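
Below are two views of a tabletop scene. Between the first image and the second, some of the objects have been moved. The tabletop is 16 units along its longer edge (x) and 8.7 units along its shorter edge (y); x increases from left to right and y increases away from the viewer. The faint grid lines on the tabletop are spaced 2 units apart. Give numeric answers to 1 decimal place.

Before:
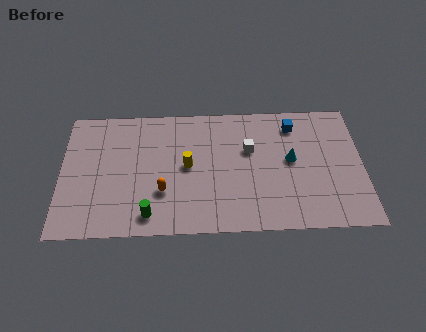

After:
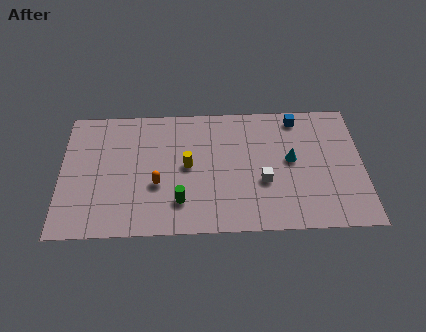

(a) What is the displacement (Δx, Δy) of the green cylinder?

(1.6, 0.8)

The green cylinder was at about (4.7, 1.3) and moved to about (6.3, 2.1).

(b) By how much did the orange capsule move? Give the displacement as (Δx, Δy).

(-0.3, 0.5)

The orange capsule was at about (5.4, 2.8) and moved to about (5.1, 3.3).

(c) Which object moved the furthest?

the white cube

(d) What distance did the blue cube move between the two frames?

0.5

From (12.4, 7.1) to (12.6, 7.6), the blue cube covered √(0.2² + 0.5²) ≈ 0.5 units.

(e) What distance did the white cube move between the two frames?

2.3

The white cube moved from about (10.0, 5.5) to (10.7, 3.3), a distance of √(0.7² + 2.2²) ≈ 2.3.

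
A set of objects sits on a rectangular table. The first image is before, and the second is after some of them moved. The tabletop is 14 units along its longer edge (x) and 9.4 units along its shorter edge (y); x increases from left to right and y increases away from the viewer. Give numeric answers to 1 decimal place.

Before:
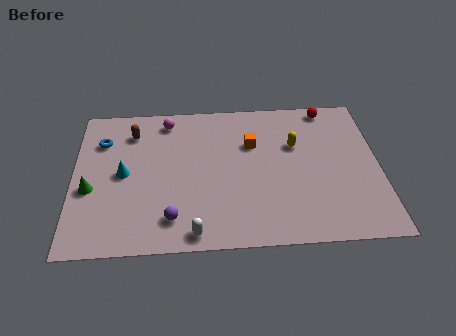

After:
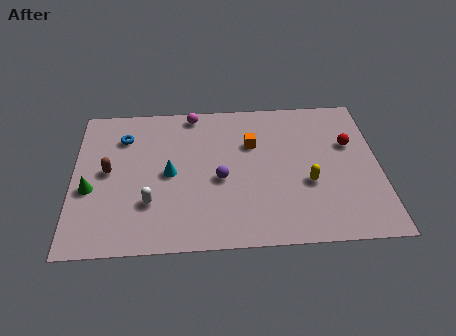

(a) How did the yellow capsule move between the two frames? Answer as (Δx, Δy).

(0.5, -2.5)

From the two frames, the yellow capsule sits at roughly (10.2, 6.1) before and (10.7, 3.6) after.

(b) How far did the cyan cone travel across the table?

2.1

From (2.3, 4.7) to (4.4, 4.6), the cyan cone covered √(2.1² + 0.1²) ≈ 2.1 units.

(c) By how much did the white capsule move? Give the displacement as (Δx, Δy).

(-2.0, 1.9)

The white capsule was at about (5.5, 0.9) and moved to about (3.5, 2.8).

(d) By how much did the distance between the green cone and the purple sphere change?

+1.7

They were about 4.2 units apart before and 5.9 after — 1.7 units further apart.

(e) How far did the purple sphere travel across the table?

3.2

The purple sphere was near (4.5, 1.8) before and (6.7, 4.1) after, so it travelled √(2.2² + 2.3²) ≈ 3.2 units.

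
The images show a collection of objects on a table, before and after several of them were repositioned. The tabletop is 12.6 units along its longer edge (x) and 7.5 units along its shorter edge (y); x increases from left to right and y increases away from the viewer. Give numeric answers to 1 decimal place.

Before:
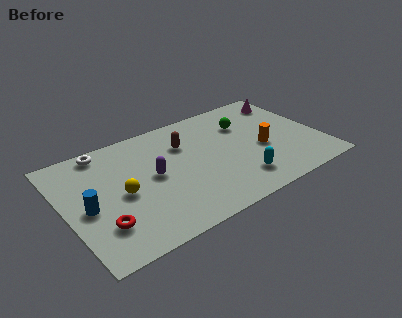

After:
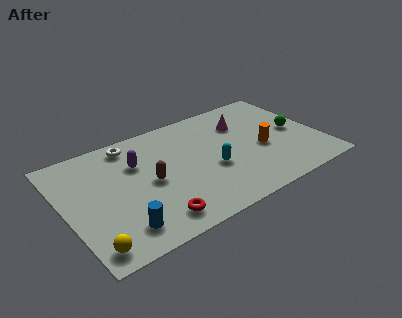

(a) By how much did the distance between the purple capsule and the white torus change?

-2.0

They were about 3.4 units apart before and 1.4 after — 2.0 units closer together.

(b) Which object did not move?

the orange cylinder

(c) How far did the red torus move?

2.5

The red torus was near (1.5, 2.0) before and (3.9, 1.2) after, so it travelled √(2.4² + 0.8²) ≈ 2.5 units.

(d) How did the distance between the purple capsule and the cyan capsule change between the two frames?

-0.5

They were about 4.5 units apart before and 4.0 after — 0.5 units closer together.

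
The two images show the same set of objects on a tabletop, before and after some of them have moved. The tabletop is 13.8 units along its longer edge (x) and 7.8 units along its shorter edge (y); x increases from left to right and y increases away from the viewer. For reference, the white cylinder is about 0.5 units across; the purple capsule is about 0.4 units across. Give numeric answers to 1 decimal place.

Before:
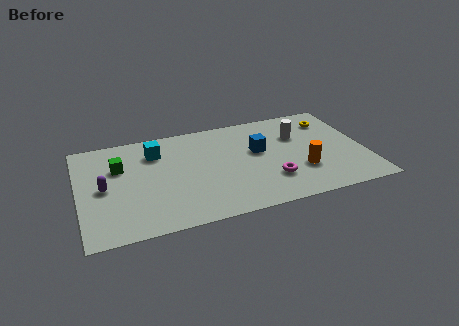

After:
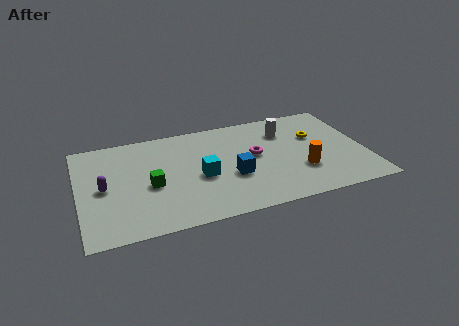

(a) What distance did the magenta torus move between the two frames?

2.2

The magenta torus was near (9.1, 2.2) before and (8.5, 4.3) after, so it travelled √(0.6² + 2.1²) ≈ 2.2 units.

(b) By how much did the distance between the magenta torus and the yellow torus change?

-2.0

The distance was about 5.1 in the first image and 3.1 in the second, so they moved 2.0 units closer together.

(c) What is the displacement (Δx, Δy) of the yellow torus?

(-0.9, -1.1)

The yellow torus started near (12.4, 6.1) and ended near (11.5, 5.0).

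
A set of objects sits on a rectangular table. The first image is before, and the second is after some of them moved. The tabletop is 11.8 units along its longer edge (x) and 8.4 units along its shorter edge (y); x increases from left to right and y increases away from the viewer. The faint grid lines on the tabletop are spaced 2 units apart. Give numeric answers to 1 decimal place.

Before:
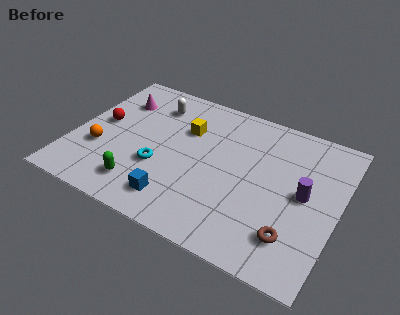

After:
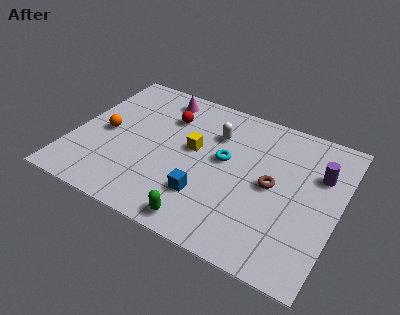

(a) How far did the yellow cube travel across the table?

1.1

The yellow cube was near (4.8, 5.7) before and (5.3, 4.7) after, so it travelled √(0.5² + 1.0²) ≈ 1.1 units.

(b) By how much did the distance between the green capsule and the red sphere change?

+2.0

Before: roughly 3.7 units apart; after: 5.7. That's 2.0 units further apart.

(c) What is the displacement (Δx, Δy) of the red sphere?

(2.8, 1.6)

From the two frames, the red sphere sits at roughly (1.1, 4.5) before and (3.9, 6.1) after.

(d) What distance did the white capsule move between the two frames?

3.0

From (3.2, 6.6) to (6.1, 6.0), the white capsule covered √(2.9² + 0.6²) ≈ 3.0 units.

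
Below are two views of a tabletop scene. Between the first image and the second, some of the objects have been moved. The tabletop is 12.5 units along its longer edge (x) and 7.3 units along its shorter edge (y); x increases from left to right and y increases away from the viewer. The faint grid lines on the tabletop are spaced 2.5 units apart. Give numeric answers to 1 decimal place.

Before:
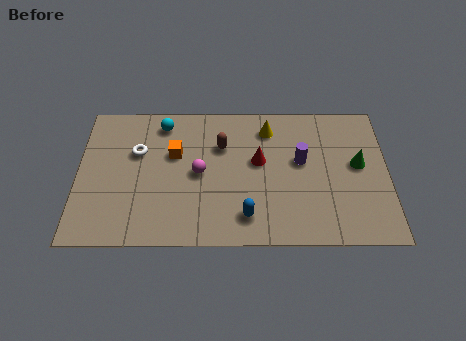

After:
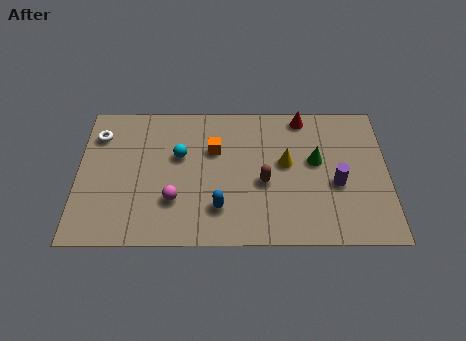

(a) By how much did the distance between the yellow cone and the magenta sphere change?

+1.3

They were about 3.6 units apart before and 4.9 after — 1.3 units further apart.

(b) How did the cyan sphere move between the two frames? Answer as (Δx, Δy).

(0.7, -1.7)

The cyan sphere was at about (3.4, 6.2) and moved to about (4.1, 4.5).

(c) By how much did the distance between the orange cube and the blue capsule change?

-1.3

They were about 4.3 units apart before and 3.0 after — 1.3 units closer together.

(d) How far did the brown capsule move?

2.5

The brown capsule moved from about (5.8, 5.0) to (7.5, 3.1), a distance of √(1.7² + 1.9²) ≈ 2.5.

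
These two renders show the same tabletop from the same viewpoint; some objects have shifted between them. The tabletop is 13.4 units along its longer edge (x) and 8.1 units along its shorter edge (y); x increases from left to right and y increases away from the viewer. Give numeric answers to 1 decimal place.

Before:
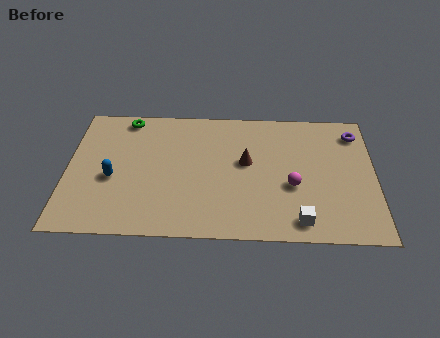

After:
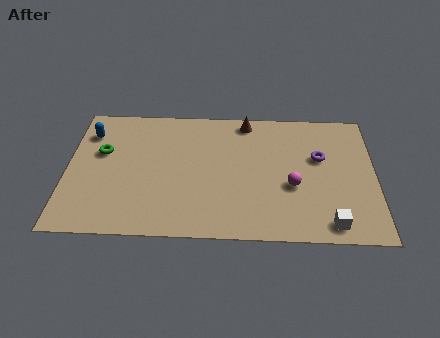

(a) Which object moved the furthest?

the blue capsule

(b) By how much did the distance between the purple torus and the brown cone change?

-1.3

Before: roughly 5.2 units apart; after: 3.9. That's 1.3 units closer together.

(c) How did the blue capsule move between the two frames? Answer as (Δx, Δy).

(-1.1, 2.8)

The blue capsule was at about (2.0, 3.4) and moved to about (0.9, 6.2).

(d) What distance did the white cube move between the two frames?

1.3

From (10.1, 1.1) to (11.4, 1.0), the white cube covered √(1.3² + 0.1²) ≈ 1.3 units.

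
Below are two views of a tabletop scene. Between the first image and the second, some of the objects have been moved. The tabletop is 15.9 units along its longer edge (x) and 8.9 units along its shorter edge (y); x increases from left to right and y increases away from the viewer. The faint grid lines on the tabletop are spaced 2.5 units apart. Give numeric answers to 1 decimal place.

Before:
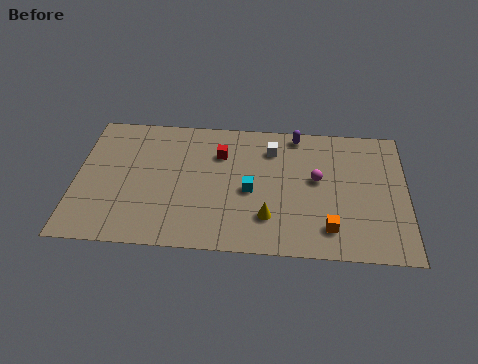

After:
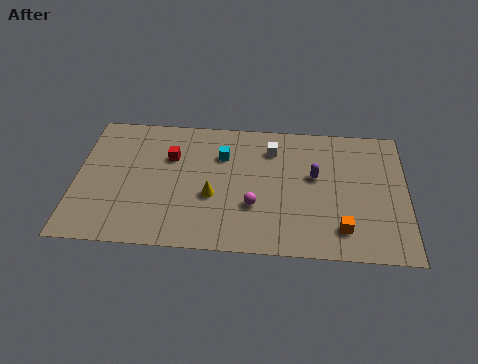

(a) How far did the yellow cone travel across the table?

3.0

The yellow cone moved from about (9.3, 2.3) to (6.6, 3.5), a distance of √(2.7² + 1.2²) ≈ 3.0.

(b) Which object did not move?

the white cube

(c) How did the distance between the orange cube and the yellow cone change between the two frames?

+3.5

Before: roughly 2.9 units apart; after: 6.4. That's 3.5 units further apart.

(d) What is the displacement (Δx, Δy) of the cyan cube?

(-1.4, 2.3)

The cyan cube was at about (8.4, 4.0) and moved to about (7.0, 6.3).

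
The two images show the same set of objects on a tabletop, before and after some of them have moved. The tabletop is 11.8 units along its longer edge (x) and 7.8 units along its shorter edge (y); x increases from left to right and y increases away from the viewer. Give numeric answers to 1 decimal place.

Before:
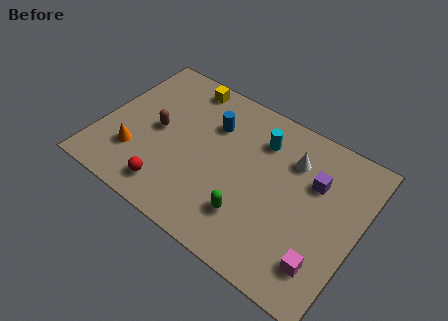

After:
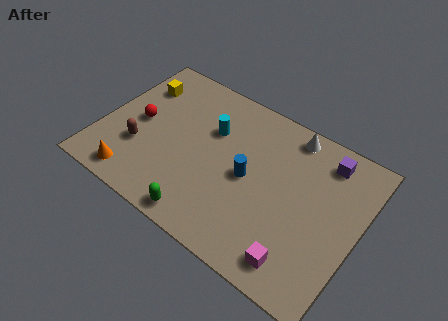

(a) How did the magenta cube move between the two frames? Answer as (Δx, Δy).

(-1.0, -0.5)

The magenta cube started near (10.6, 1.7) and ended near (9.6, 1.2).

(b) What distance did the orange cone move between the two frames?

1.2

The orange cone was near (1.8, 2.2) before and (2.0, 1.0) after, so it travelled √(0.2² + 1.2²) ≈ 1.2 units.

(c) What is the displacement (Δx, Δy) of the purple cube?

(0.3, 1.3)

From the two frames, the purple cube sits at roughly (9.6, 5.2) before and (9.9, 6.5) after.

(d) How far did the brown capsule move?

1.4

The brown capsule was near (2.5, 3.9) before and (1.9, 2.6) after, so it travelled √(0.6² + 1.3²) ≈ 1.4 units.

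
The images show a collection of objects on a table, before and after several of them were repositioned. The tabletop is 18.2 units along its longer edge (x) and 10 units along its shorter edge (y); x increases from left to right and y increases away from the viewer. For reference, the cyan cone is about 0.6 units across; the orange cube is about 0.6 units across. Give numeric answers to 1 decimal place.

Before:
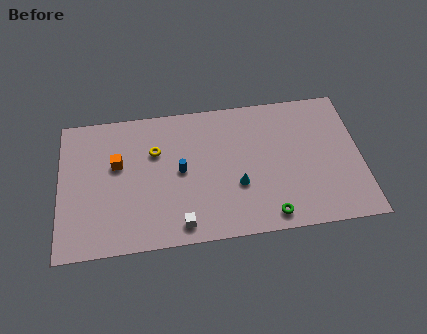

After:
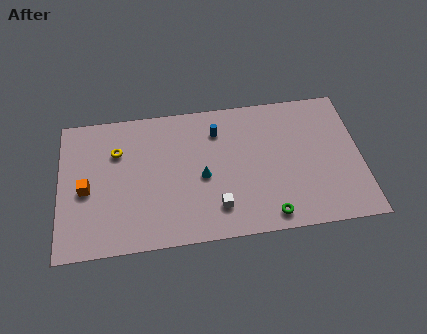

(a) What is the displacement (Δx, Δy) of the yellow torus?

(-2.3, 0.3)

The yellow torus was at about (5.8, 6.7) and moved to about (3.5, 7.0).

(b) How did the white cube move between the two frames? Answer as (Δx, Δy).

(2.2, 0.9)

The white cube was at about (7.2, 1.3) and moved to about (9.4, 2.2).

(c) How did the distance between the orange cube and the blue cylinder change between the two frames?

+4.7

Before: roughly 3.9 units apart; after: 8.6. That's 4.7 units further apart.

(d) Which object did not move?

the green torus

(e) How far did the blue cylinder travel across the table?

3.5

The blue cylinder moved from about (7.3, 5.1) to (9.6, 7.7), a distance of √(2.3² + 2.6²) ≈ 3.5.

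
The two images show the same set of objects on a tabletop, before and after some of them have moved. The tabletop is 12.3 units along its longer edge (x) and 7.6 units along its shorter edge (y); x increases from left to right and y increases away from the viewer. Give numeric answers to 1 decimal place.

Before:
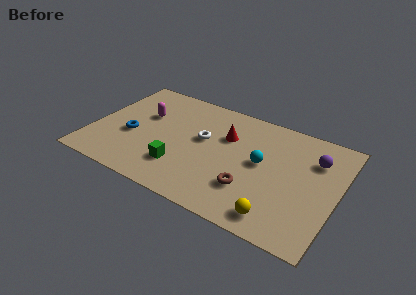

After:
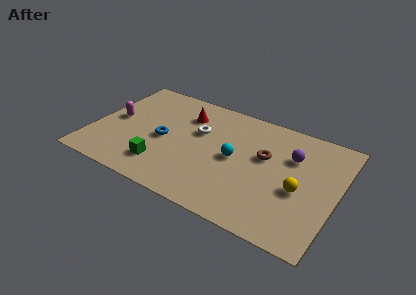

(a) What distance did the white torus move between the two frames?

0.5

The white torus was near (5.5, 4.4) before and (5.2, 4.8) after, so it travelled √(0.3² + 0.4²) ≈ 0.5 units.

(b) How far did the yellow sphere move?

2.2

The yellow sphere was near (9.7, 1.1) before and (10.5, 3.2) after, so it travelled √(0.8² + 2.1²) ≈ 2.2 units.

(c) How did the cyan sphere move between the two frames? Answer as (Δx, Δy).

(-1.3, -0.3)

From the two frames, the cyan sphere sits at roughly (8.5, 4.1) before and (7.2, 3.8) after.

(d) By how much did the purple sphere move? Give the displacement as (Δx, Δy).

(-1.1, -0.3)

The purple sphere was at about (11.0, 5.5) and moved to about (9.9, 5.2).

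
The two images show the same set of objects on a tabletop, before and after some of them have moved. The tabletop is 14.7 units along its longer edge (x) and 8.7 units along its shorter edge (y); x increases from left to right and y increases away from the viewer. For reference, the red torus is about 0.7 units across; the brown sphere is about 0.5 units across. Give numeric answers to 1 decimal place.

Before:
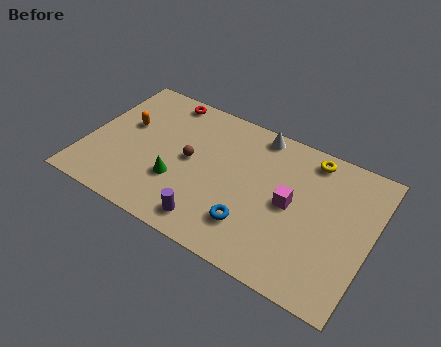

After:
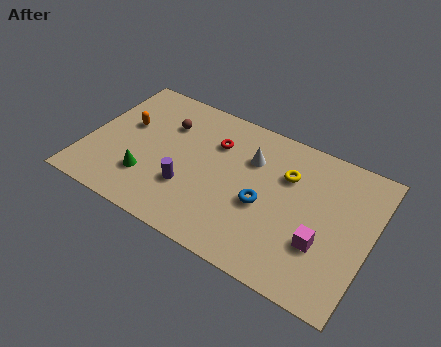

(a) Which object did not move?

the orange capsule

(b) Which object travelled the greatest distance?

the red torus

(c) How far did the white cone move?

1.7

From (8.4, 7.8) to (8.3, 6.1), the white cone covered √(0.1² + 1.7²) ≈ 1.7 units.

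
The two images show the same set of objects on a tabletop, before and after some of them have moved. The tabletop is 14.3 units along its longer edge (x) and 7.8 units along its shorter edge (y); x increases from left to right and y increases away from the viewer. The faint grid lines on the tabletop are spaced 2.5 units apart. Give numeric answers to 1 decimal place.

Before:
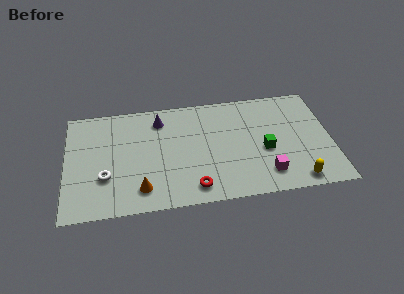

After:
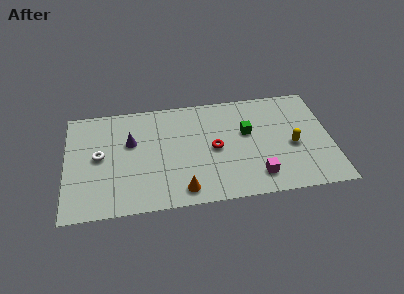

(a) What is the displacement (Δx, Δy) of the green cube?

(-0.9, 1.4)

The green cube started near (10.7, 3.3) and ended near (9.8, 4.7).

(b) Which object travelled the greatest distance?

the red torus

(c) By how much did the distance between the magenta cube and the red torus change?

-0.7

The distance was about 3.9 in the first image and 3.2 in the second, so they moved 0.7 units closer together.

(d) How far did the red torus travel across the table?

2.9

The red torus was near (6.8, 1.2) before and (8.0, 3.8) after, so it travelled √(1.2² + 2.6²) ≈ 2.9 units.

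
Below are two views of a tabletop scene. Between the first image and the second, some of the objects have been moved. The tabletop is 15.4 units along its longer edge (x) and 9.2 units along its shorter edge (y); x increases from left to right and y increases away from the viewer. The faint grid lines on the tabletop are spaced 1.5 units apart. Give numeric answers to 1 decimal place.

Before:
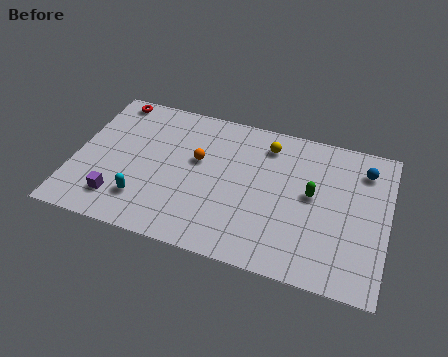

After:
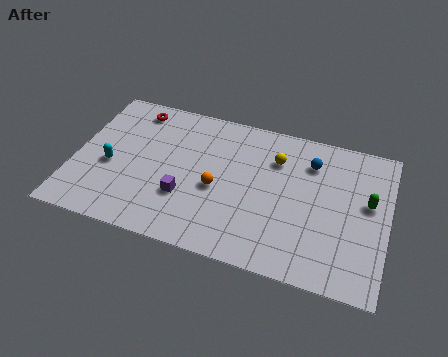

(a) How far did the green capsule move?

2.7

From (11.7, 5.0) to (14.4, 5.3), the green capsule covered √(2.7² + 0.3²) ≈ 2.7 units.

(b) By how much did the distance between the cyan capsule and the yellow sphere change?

+0.7

Before: roughly 7.8 units apart; after: 8.5. That's 0.7 units further apart.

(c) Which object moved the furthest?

the purple cube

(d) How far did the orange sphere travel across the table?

1.9

The orange sphere was near (6.0, 5.5) before and (7.1, 4.0) after, so it travelled √(1.1² + 1.5²) ≈ 1.9 units.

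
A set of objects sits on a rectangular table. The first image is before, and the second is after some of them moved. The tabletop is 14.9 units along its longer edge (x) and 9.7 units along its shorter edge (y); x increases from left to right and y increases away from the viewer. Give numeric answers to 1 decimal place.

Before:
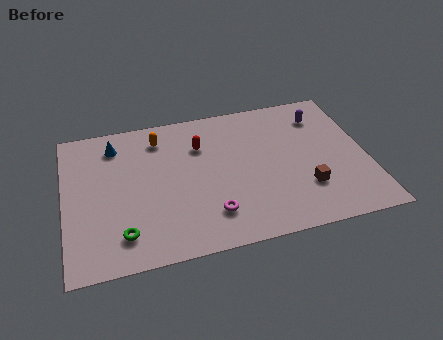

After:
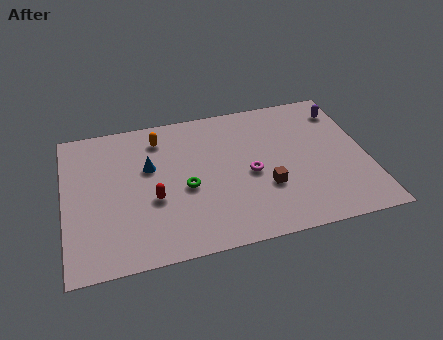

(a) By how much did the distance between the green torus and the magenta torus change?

-1.1

The distance was about 4.3 in the first image and 3.2 in the second, so they moved 1.1 units closer together.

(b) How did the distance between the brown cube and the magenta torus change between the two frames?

-3.4

The distance was about 4.7 in the first image and 1.3 in the second, so they moved 3.4 units closer together.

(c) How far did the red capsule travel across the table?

4.0

The red capsule was near (6.8, 6.9) before and (4.3, 3.8) after, so it travelled √(2.5² + 3.1²) ≈ 4.0 units.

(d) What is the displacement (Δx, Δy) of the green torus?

(3.2, 2.3)

The green torus started near (2.7, 1.9) and ended near (5.9, 4.2).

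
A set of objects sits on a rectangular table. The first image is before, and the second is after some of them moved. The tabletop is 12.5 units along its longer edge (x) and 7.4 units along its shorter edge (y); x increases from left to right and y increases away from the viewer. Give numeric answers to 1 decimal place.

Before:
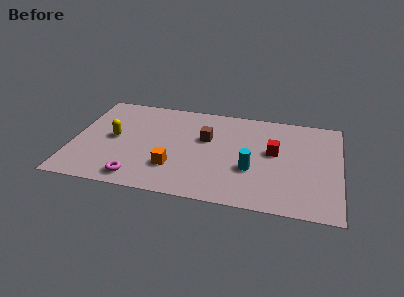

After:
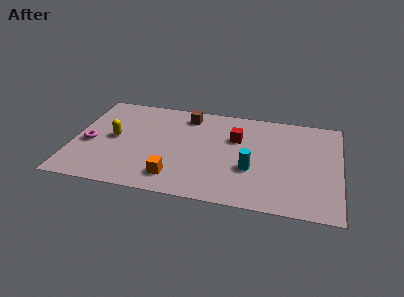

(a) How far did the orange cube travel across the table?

0.7

From (4.8, 2.1) to (4.9, 1.4), the orange cube covered √(0.1² + 0.7²) ≈ 0.7 units.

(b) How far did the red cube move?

1.9

The red cube was near (9.4, 4.2) before and (7.6, 4.9) after, so it travelled √(1.8² + 0.7²) ≈ 1.9 units.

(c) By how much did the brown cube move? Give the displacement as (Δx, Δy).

(-1.0, 1.6)

From the two frames, the brown cube sits at roughly (6.2, 4.6) before and (5.2, 6.2) after.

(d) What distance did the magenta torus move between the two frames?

3.3

The magenta torus moved from about (3.2, 1.0) to (0.8, 3.2), a distance of √(2.4² + 2.2²) ≈ 3.3.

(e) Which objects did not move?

the yellow capsule and the cyan cylinder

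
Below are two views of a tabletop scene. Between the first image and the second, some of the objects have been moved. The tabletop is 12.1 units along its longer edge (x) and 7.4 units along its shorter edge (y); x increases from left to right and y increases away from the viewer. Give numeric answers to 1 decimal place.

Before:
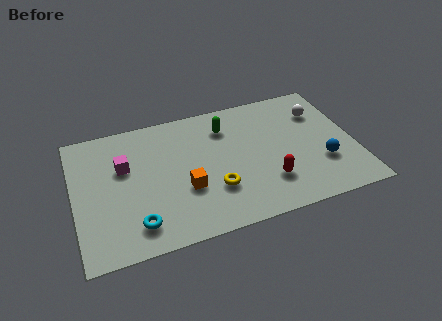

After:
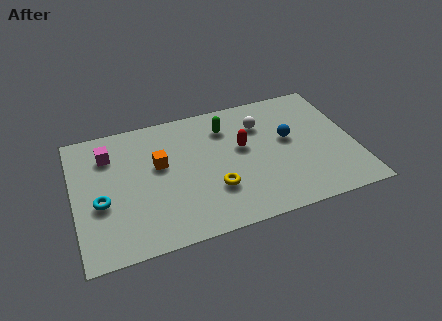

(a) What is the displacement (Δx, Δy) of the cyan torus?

(-1.4, 1.6)

From the two frames, the cyan torus sits at roughly (2.5, 1.4) before and (1.1, 3.0) after.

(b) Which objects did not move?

the green capsule and the yellow torus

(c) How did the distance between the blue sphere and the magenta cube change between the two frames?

-0.9

They were about 8.7 units apart before and 7.8 after — 0.9 units closer together.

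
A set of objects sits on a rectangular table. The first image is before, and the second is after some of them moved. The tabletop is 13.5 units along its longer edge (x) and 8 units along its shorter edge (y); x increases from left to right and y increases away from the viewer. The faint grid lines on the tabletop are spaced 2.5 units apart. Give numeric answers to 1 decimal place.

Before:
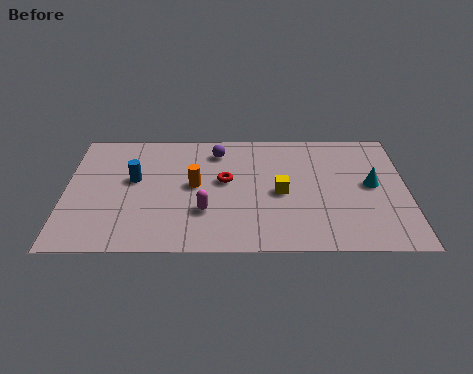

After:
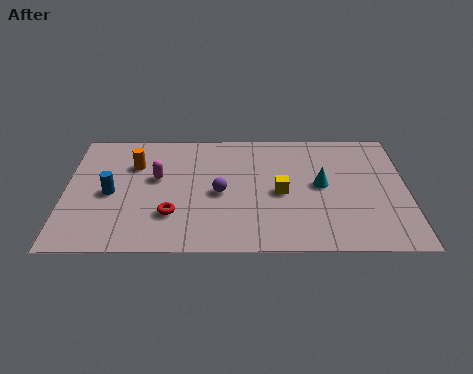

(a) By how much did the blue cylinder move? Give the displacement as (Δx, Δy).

(-0.9, -0.9)

The blue cylinder started near (2.7, 4.6) and ended near (1.8, 3.7).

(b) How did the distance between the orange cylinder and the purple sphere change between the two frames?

+1.4

Before: roughly 2.5 units apart; after: 3.9. That's 1.4 units further apart.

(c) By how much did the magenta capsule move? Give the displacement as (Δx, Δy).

(-1.9, 2.2)

From the two frames, the magenta capsule sits at roughly (5.5, 2.5) before and (3.6, 4.7) after.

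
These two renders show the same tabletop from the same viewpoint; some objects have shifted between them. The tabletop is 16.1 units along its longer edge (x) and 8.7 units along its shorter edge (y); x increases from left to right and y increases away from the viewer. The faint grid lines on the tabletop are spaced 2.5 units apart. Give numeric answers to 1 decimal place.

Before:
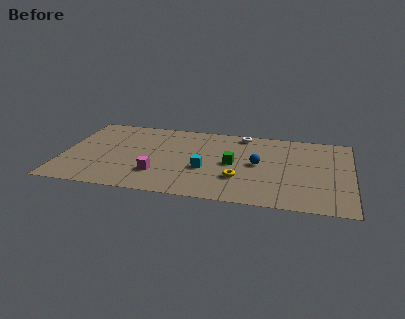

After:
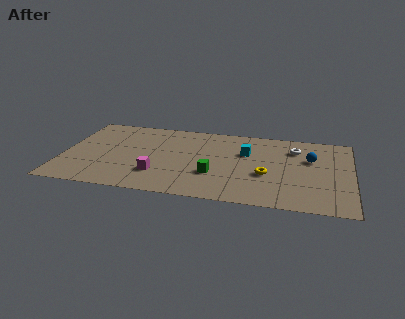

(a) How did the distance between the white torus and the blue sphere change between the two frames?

-2.1

The distance was about 3.4 in the first image and 1.3 in the second, so they moved 2.1 units closer together.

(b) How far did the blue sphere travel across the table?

3.1

The blue sphere moved from about (10.9, 4.5) to (13.8, 5.6), a distance of √(2.9² + 1.1²) ≈ 3.1.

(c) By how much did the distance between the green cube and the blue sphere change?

+4.5

They were about 1.4 units apart before and 5.9 after — 4.5 units further apart.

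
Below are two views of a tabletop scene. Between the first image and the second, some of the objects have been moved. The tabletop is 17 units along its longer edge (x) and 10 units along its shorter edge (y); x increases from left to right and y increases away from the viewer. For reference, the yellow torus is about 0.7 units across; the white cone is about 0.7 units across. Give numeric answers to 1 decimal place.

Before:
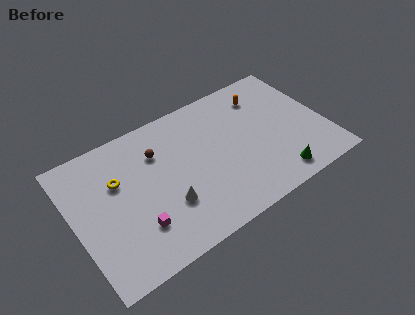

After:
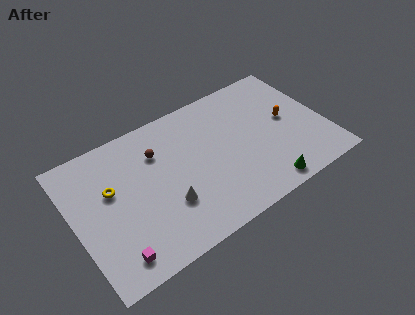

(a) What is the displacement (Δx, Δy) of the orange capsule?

(1.2, -2.6)

The orange capsule was at about (13.4, 7.9) and moved to about (14.6, 5.3).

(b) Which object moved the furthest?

the orange capsule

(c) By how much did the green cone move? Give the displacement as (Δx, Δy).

(-0.9, -0.3)

From the two frames, the green cone sits at roughly (13.1, 1.4) before and (12.2, 1.1) after.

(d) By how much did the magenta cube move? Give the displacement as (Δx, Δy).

(-1.7, -1.2)

The magenta cube started near (3.8, 2.7) and ended near (2.1, 1.5).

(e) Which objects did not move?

the white cone and the brown sphere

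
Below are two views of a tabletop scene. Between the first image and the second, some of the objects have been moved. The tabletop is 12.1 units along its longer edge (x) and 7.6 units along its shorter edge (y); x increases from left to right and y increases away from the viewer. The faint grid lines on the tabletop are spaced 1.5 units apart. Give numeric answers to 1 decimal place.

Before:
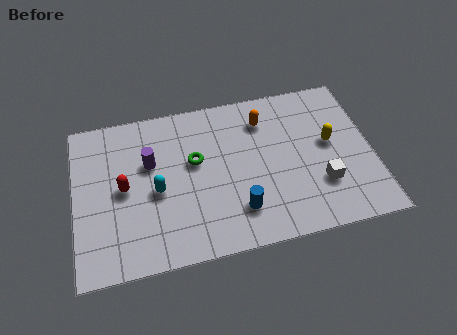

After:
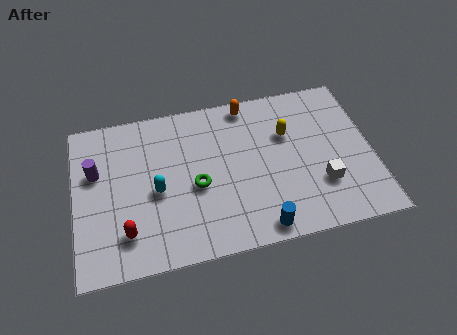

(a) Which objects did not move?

the white cube and the cyan capsule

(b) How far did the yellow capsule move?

1.9

The yellow capsule was near (10.4, 4.2) before and (8.7, 5.0) after, so it travelled √(1.7² + 0.8²) ≈ 1.9 units.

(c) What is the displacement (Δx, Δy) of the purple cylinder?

(-2.2, 0.0)

The purple cylinder was at about (3.1, 4.8) and moved to about (0.9, 4.8).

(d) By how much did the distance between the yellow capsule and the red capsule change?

-0.9

They were about 8.4 units apart before and 7.5 after — 0.9 units closer together.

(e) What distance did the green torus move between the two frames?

1.2

The green torus was near (4.9, 4.5) before and (4.9, 3.3) after, so it travelled √(0.0² + 1.2²) ≈ 1.2 units.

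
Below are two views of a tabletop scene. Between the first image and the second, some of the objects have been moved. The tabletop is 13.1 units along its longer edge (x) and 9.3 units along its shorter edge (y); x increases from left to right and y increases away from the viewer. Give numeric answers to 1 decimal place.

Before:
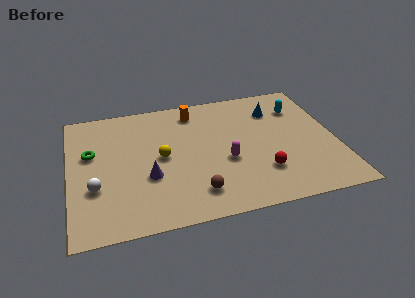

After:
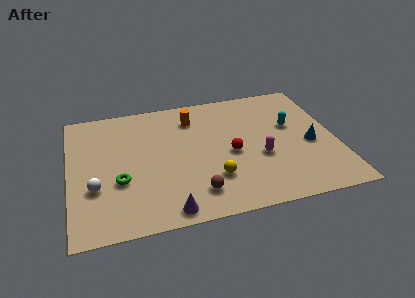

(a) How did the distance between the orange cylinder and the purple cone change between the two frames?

+1.5

The distance was about 5.1 in the first image and 6.6 in the second, so they moved 1.5 units further apart.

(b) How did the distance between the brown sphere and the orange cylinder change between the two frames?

-0.5

Before: roughly 6.0 units apart; after: 5.5. That's 0.5 units closer together.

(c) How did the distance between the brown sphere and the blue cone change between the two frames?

-0.5

Before: roughly 6.7 units apart; after: 6.2. That's 0.5 units closer together.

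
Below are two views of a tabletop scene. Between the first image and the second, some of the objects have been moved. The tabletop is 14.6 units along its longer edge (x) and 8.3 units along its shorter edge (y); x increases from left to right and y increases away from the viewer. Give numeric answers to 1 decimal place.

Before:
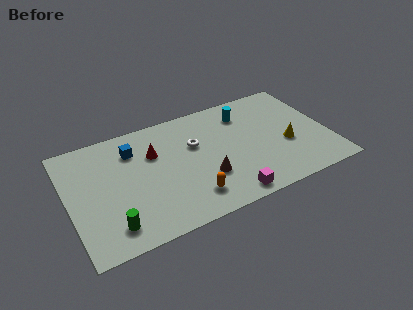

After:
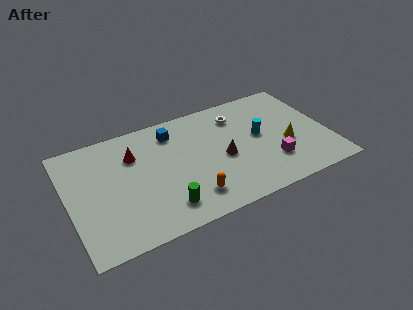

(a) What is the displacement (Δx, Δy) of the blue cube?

(2.3, 0.4)

The blue cube started near (3.8, 6.3) and ended near (6.1, 6.7).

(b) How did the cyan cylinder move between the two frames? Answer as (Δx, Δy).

(0.6, -2.0)

The cyan cylinder started near (10.2, 6.5) and ended near (10.8, 4.5).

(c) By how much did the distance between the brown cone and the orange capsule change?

+1.5

The distance was about 1.4 in the first image and 2.9 in the second, so they moved 1.5 units further apart.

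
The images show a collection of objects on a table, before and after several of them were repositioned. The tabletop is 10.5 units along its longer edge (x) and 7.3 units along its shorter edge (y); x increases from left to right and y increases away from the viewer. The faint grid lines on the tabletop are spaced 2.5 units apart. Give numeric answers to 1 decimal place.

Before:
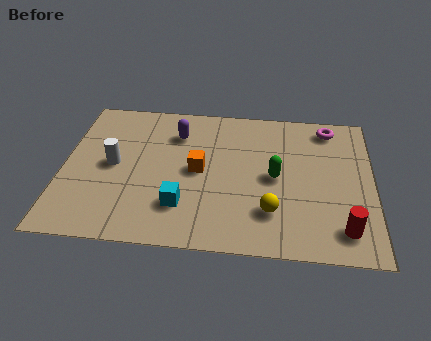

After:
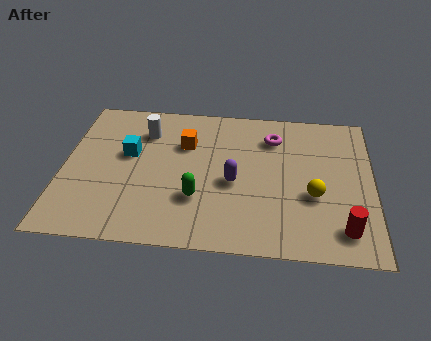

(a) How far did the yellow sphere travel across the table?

1.7

From (7.1, 1.9) to (8.5, 2.8), the yellow sphere covered √(1.4² + 0.9²) ≈ 1.7 units.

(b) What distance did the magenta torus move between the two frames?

2.0

The magenta torus moved from about (9.0, 6.3) to (7.1, 5.6), a distance of √(1.9² + 0.7²) ≈ 2.0.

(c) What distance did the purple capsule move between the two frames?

3.0

The purple capsule was near (3.8, 5.5) before and (5.8, 3.2) after, so it travelled √(2.0² + 2.3²) ≈ 3.0 units.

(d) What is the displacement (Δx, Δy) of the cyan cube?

(-1.9, 2.4)

The cyan cube was at about (4.1, 1.9) and moved to about (2.2, 4.3).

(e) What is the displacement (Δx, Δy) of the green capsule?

(-2.6, -1.3)

From the two frames, the green capsule sits at roughly (7.2, 3.6) before and (4.6, 2.3) after.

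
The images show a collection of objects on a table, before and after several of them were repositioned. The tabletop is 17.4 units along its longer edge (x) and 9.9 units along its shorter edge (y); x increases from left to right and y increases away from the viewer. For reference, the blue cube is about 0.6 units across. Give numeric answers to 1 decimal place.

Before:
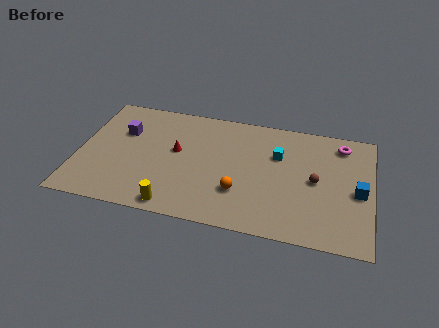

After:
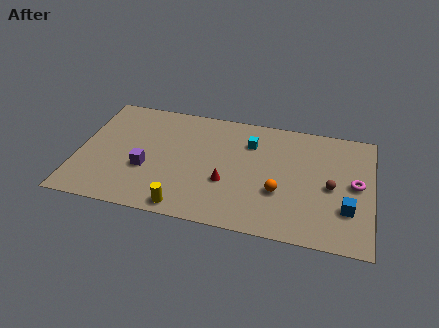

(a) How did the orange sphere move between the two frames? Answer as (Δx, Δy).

(2.3, 0.5)

The orange sphere started near (9.7, 3.0) and ended near (12.0, 3.5).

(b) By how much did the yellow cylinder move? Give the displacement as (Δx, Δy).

(0.6, 0.0)

The yellow cylinder was at about (6.0, 1.0) and moved to about (6.6, 1.0).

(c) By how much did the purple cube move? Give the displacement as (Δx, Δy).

(1.6, -2.9)

The purple cube started near (2.5, 6.6) and ended near (4.1, 3.7).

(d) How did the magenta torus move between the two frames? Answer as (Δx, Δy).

(0.9, -3.2)

The magenta torus was at about (15.5, 8.3) and moved to about (16.4, 5.1).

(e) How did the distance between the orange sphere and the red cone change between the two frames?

-1.6

Before: roughly 4.7 units apart; after: 3.1. That's 1.6 units closer together.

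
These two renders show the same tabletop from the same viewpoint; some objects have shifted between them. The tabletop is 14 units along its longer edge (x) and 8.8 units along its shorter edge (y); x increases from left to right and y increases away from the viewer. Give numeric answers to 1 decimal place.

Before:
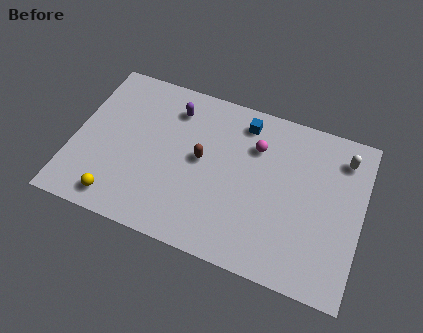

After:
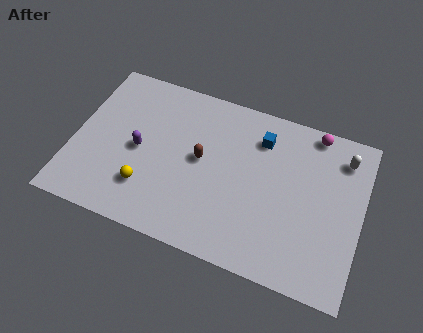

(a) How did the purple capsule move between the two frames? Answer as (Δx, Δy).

(-1.4, -2.8)

From the two frames, the purple capsule sits at roughly (4.6, 7.0) before and (3.2, 4.2) after.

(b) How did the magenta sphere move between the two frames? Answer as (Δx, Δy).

(2.7, 1.7)

The magenta sphere was at about (8.7, 6.3) and moved to about (11.4, 8.0).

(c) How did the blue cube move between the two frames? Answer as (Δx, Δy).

(0.9, -0.6)

The blue cube was at about (8.0, 7.4) and moved to about (8.9, 6.8).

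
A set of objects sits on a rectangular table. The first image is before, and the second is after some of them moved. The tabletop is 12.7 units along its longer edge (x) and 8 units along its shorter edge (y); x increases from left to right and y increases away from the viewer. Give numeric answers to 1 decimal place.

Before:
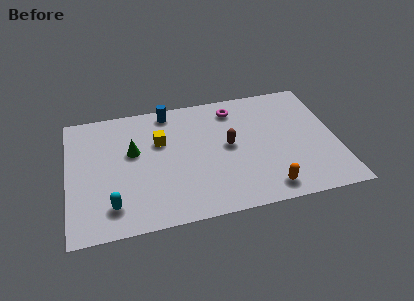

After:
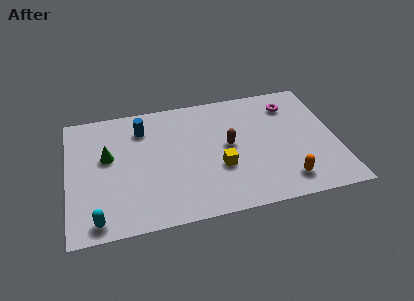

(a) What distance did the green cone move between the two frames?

1.2

From (3.1, 4.8) to (1.9, 4.7), the green cone covered √(1.2² + 0.1²) ≈ 1.2 units.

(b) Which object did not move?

the brown capsule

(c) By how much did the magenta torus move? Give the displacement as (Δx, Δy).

(2.7, -0.3)

The magenta torus started near (8.0, 6.6) and ended near (10.7, 6.3).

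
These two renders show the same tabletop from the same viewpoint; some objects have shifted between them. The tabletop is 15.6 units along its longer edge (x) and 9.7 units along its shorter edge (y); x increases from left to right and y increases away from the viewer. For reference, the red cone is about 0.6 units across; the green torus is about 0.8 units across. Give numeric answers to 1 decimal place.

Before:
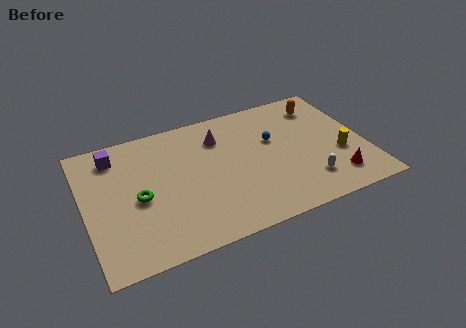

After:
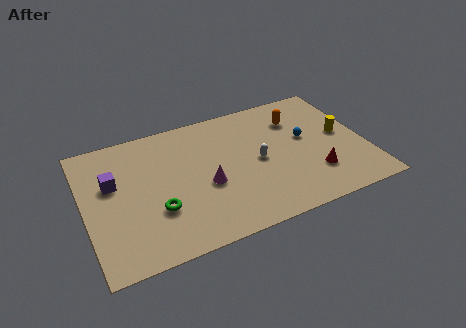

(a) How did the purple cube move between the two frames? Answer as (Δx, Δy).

(-0.3, -2.0)

The purple cube started near (1.9, 8.0) and ended near (1.6, 6.0).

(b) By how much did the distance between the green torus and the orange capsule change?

-2.0

They were about 11.2 units apart before and 9.2 after — 2.0 units closer together.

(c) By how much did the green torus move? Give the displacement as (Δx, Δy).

(0.9, -1.2)

From the two frames, the green torus sits at roughly (2.9, 4.4) before and (3.8, 3.2) after.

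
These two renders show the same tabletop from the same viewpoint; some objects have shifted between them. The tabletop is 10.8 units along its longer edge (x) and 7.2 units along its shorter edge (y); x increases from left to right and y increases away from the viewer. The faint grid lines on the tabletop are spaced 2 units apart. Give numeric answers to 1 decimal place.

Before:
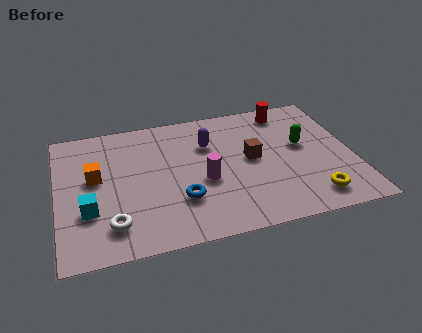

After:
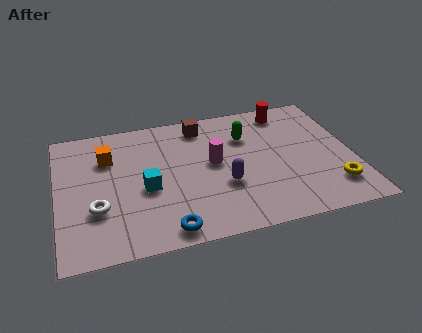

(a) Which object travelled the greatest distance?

the brown cube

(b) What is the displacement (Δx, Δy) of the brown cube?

(-1.7, 2.3)

The brown cube started near (7.1, 3.8) and ended near (5.4, 6.1).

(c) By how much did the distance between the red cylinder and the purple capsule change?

+1.2

They were about 3.2 units apart before and 4.4 after — 1.2 units further apart.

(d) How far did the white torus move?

1.0

From (1.9, 1.5) to (1.4, 2.4), the white torus covered √(0.5² + 0.9²) ≈ 1.0 units.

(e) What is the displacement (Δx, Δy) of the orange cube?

(0.5, 1.0)

The orange cube was at about (1.4, 4.1) and moved to about (1.9, 5.1).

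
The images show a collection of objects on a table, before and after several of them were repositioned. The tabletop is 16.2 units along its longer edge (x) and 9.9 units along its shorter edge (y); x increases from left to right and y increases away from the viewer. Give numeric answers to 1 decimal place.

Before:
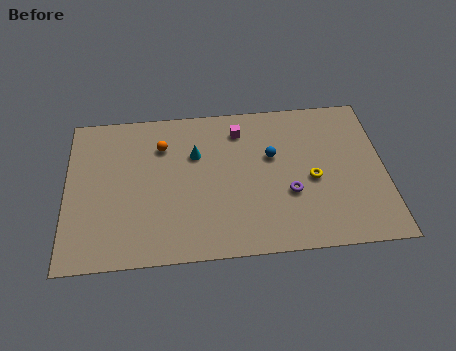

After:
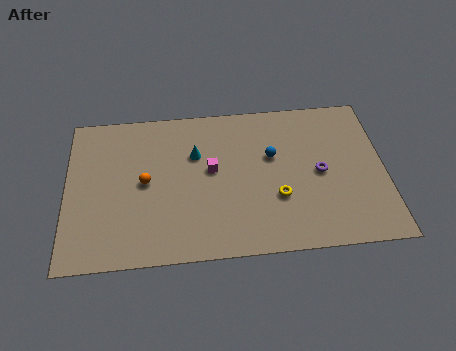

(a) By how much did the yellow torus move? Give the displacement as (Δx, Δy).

(-1.8, -1.0)

From the two frames, the yellow torus sits at roughly (12.5, 4.4) before and (10.7, 3.4) after.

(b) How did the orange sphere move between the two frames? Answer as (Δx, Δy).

(-0.9, -2.3)

The orange sphere started near (4.9, 7.3) and ended near (4.0, 5.0).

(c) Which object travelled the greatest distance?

the magenta cube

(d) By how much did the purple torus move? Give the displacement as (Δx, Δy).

(1.6, 1.2)

The purple torus was at about (11.3, 3.6) and moved to about (12.9, 4.8).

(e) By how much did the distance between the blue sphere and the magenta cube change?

+0.7

They were about 2.5 units apart before and 3.2 after — 0.7 units further apart.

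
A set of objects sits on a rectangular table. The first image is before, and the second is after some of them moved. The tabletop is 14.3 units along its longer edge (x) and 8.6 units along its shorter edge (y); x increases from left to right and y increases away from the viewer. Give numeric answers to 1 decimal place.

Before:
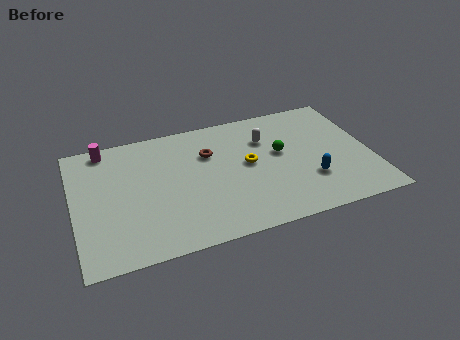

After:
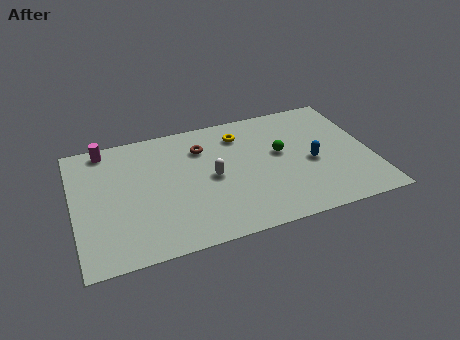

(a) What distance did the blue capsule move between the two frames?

1.2

The blue capsule moved from about (11.2, 2.6) to (11.4, 3.8), a distance of √(0.2² + 1.2²) ≈ 1.2.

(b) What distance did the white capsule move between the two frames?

3.4

The white capsule was near (9.4, 6.1) before and (6.6, 4.2) after, so it travelled √(2.8² + 1.9²) ≈ 3.4 units.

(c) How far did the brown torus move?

0.6

The brown torus moved from about (6.6, 5.9) to (6.3, 6.4), a distance of √(0.3² + 0.5²) ≈ 0.6.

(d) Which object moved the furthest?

the white capsule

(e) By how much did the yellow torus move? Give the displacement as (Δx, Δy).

(-0.2, 2.2)

The yellow torus started near (8.4, 4.6) and ended near (8.2, 6.8).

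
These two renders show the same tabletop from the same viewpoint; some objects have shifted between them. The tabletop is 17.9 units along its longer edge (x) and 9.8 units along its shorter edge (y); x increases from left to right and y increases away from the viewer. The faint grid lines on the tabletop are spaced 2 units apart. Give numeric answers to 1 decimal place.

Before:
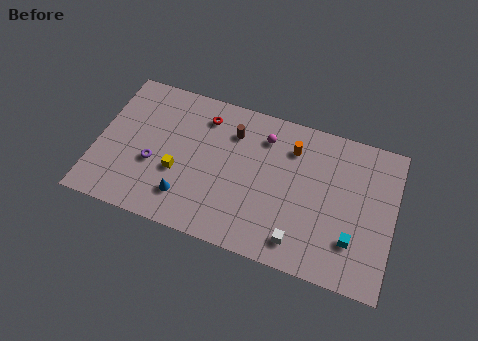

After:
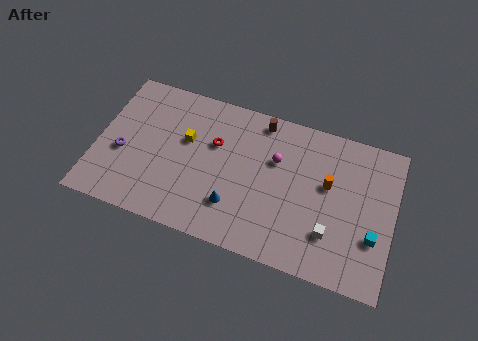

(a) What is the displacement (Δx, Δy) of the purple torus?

(-1.9, 0.2)

The purple torus started near (3.5, 3.8) and ended near (1.6, 4.0).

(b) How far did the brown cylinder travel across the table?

2.1

The brown cylinder was near (8.0, 7.4) before and (9.6, 8.7) after, so it travelled √(1.6² + 1.3²) ≈ 2.1 units.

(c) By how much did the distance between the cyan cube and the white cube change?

-0.7

They were about 3.3 units apart before and 2.6 after — 0.7 units closer together.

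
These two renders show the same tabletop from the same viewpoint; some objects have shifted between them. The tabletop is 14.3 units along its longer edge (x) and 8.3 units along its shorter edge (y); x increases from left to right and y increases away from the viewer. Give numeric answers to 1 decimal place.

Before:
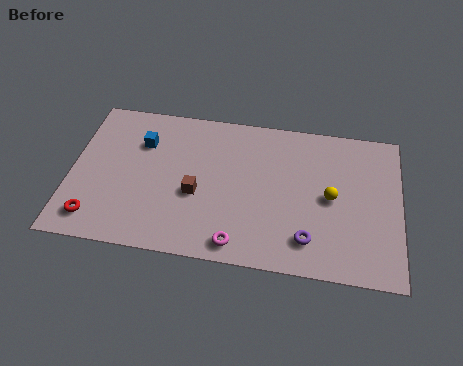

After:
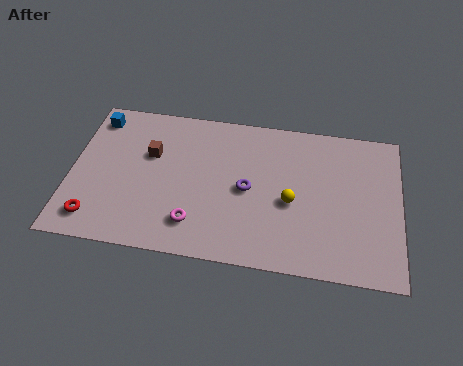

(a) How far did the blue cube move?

2.4

From (3.0, 5.9) to (0.9, 7.0), the blue cube covered √(2.1² + 1.1²) ≈ 2.4 units.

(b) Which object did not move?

the red torus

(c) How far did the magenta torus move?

2.1

From (7.4, 1.0) to (5.5, 1.8), the magenta torus covered √(1.9² + 0.8²) ≈ 2.1 units.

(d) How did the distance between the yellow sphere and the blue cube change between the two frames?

+0.8

The distance was about 8.5 in the first image and 9.3 in the second, so they moved 0.8 units further apart.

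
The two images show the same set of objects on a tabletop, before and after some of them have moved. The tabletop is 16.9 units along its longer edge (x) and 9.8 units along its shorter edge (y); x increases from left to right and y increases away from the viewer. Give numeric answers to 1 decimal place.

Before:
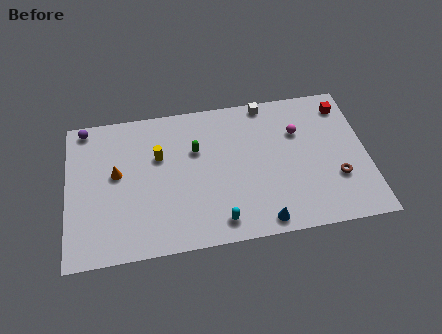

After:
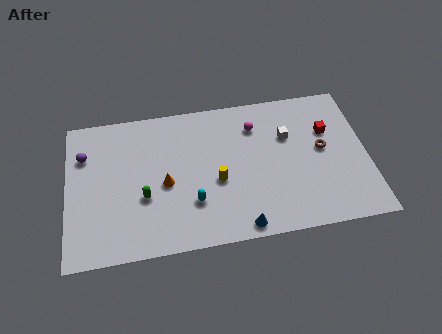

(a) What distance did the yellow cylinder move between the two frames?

3.9

From (5.2, 6.3) to (8.4, 4.1), the yellow cylinder covered √(3.2² + 2.2²) ≈ 3.9 units.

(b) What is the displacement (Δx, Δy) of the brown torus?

(-0.7, 2.1)

From the two frames, the brown torus sits at roughly (15.1, 3.2) before and (14.4, 5.3) after.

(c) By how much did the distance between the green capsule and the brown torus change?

+1.8

They were about 8.4 units apart before and 10.2 after — 1.8 units further apart.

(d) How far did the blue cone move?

1.2

The blue cone was near (10.8, 1.0) before and (9.6, 0.9) after, so it travelled √(1.2² + 0.1²) ≈ 1.2 units.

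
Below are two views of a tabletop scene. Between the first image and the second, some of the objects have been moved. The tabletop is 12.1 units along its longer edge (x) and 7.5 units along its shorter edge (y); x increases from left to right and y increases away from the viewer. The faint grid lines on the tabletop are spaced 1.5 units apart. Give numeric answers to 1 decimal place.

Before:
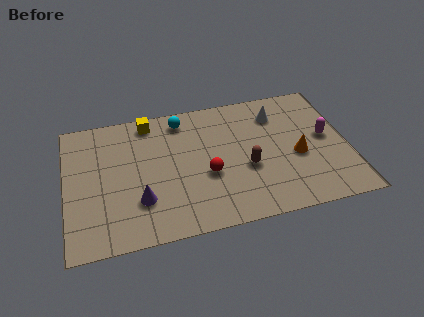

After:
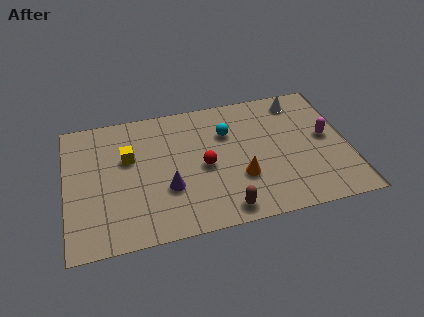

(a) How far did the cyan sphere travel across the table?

2.2

From (5.1, 6.4) to (7.0, 5.2), the cyan sphere covered √(1.9² + 1.2²) ≈ 2.2 units.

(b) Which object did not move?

the magenta capsule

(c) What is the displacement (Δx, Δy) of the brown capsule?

(-1.1, -2.1)

The brown capsule was at about (7.7, 3.0) and moved to about (6.6, 0.9).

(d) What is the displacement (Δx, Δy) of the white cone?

(1.0, 0.6)

The white cone started near (9.2, 5.8) and ended near (10.2, 6.4).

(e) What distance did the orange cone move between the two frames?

2.6

From (9.9, 3.2) to (7.4, 2.5), the orange cone covered √(2.5² + 0.7²) ≈ 2.6 units.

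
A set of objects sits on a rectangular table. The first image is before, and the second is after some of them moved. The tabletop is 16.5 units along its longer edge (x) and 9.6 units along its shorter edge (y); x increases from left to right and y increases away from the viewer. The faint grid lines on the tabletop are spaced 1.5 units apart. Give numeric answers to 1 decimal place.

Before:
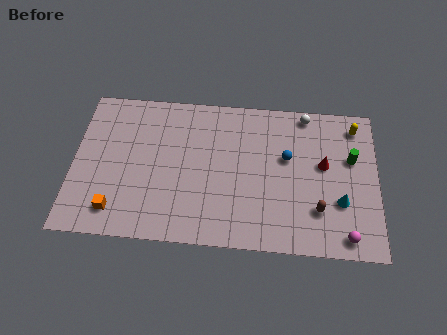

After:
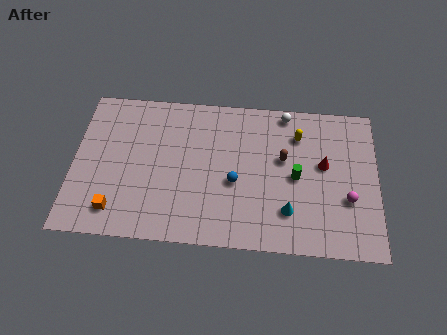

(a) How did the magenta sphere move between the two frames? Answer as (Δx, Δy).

(0.1, 2.3)

The magenta sphere was at about (14.8, 1.1) and moved to about (14.9, 3.4).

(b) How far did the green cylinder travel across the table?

3.3

The green cylinder was near (15.1, 6.0) before and (12.1, 4.6) after, so it travelled √(3.0² + 1.4²) ≈ 3.3 units.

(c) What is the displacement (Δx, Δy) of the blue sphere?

(-2.8, -1.8)

From the two frames, the blue sphere sits at roughly (11.6, 5.8) before and (8.8, 4.0) after.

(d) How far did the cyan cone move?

2.9

From (14.5, 3.2) to (11.7, 2.4), the cyan cone covered √(2.8² + 0.8²) ≈ 2.9 units.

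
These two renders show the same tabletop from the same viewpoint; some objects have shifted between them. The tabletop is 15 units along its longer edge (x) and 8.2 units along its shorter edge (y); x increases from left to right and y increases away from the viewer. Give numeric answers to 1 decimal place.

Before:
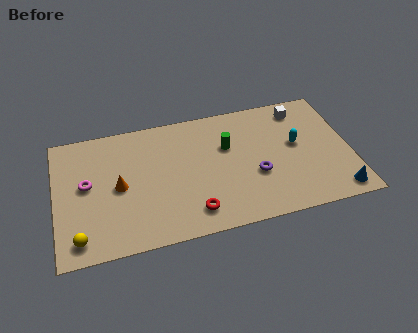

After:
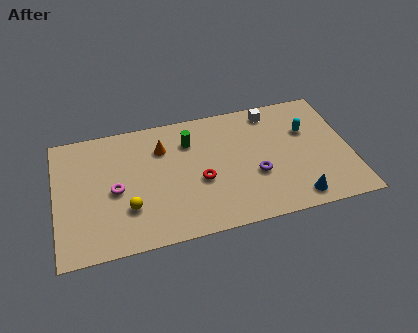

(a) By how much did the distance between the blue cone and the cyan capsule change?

+0.4

The distance was about 4.0 in the first image and 4.4 in the second, so they moved 0.4 units further apart.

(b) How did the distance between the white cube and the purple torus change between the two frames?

-0.5

The distance was about 4.6 in the first image and 4.1 in the second, so they moved 0.5 units closer together.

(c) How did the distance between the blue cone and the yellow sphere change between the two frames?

-4.5

They were about 13.0 units apart before and 8.5 after — 4.5 units closer together.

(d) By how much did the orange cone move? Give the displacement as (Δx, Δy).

(2.3, 2.0)

The orange cone started near (3.2, 4.0) and ended near (5.5, 6.0).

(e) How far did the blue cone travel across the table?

2.1

The blue cone moved from about (14.1, 1.0) to (12.0, 1.1), a distance of √(2.1² + 0.1²) ≈ 2.1.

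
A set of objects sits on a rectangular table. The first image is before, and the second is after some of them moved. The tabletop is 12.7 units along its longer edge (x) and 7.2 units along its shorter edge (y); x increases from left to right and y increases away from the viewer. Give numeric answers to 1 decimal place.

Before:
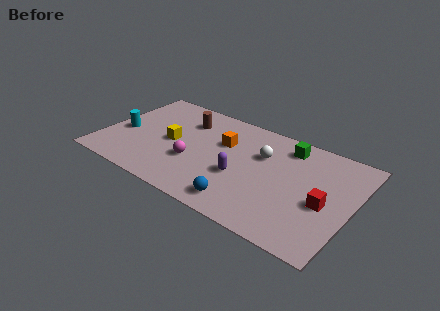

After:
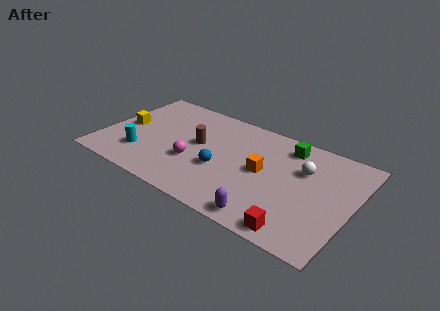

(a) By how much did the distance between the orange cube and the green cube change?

-0.9

They were about 3.4 units apart before and 2.5 after — 0.9 units closer together.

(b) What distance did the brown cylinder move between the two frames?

1.7

The brown cylinder was near (3.9, 5.4) before and (4.8, 4.0) after, so it travelled √(0.9² + 1.4²) ≈ 1.7 units.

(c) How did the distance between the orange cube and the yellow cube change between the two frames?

+4.4

Before: roughly 2.8 units apart; after: 7.2. That's 4.4 units further apart.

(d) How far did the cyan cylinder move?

1.7

The cyan cylinder moved from about (1.0, 3.1) to (2.2, 1.9), a distance of √(1.2² + 1.2²) ≈ 1.7.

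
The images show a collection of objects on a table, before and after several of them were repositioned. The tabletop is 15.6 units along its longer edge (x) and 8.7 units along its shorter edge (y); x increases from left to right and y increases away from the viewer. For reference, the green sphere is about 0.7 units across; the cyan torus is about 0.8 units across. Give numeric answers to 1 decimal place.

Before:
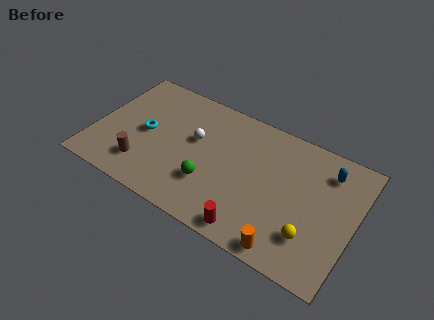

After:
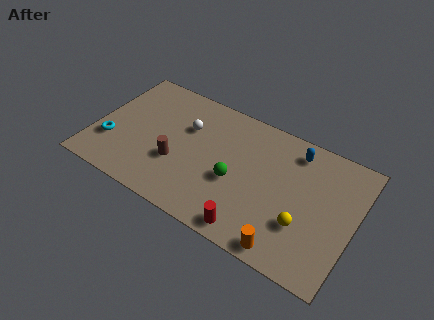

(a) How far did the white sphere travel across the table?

0.8

The white sphere was near (5.9, 5.2) before and (5.3, 5.8) after, so it travelled √(0.6² + 0.6²) ≈ 0.8 units.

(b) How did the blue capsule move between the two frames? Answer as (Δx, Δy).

(-2.0, 0.4)

The blue capsule started near (13.7, 6.9) and ended near (11.7, 7.3).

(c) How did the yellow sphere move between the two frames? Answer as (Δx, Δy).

(-0.5, 0.5)

The yellow sphere was at about (13.3, 2.3) and moved to about (12.8, 2.8).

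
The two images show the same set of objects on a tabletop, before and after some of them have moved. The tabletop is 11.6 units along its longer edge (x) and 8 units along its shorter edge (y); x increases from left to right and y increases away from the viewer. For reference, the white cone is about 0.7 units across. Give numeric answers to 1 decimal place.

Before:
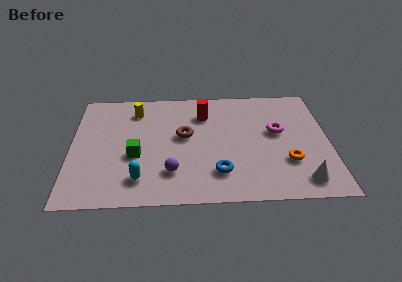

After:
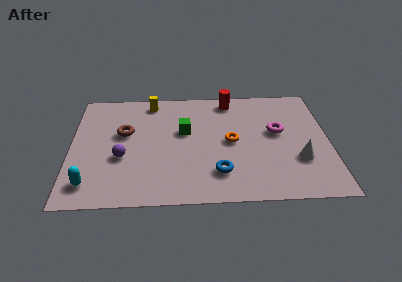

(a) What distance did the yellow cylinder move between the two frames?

0.9

The yellow cylinder was near (2.9, 6.4) before and (3.6, 7.0) after, so it travelled √(0.7² + 0.6²) ≈ 0.9 units.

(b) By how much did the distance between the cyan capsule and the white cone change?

+2.2

The distance was about 7.2 in the first image and 9.4 in the second, so they moved 2.2 units further apart.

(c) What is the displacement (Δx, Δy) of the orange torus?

(-2.5, 1.5)

The orange torus started near (9.7, 2.5) and ended near (7.2, 4.0).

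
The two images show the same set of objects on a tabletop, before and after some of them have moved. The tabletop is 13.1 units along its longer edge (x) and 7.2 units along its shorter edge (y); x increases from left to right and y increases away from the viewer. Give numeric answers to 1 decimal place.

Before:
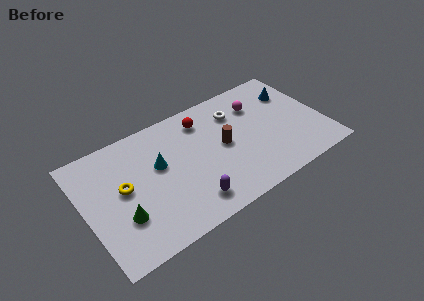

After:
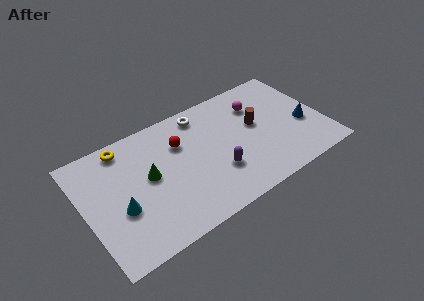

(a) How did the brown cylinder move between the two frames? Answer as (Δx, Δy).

(1.9, 0.4)

The brown cylinder was at about (7.6, 3.7) and moved to about (9.5, 4.1).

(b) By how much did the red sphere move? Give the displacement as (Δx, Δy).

(-1.4, -0.8)

The red sphere started near (6.8, 5.8) and ended near (5.4, 5.0).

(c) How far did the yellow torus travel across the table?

2.4

The yellow torus moved from about (2.1, 3.9) to (2.5, 6.3), a distance of √(0.4² + 2.4²) ≈ 2.4.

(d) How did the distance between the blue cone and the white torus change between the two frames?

+3.0

The distance was about 3.2 in the first image and 6.2 in the second, so they moved 3.0 units further apart.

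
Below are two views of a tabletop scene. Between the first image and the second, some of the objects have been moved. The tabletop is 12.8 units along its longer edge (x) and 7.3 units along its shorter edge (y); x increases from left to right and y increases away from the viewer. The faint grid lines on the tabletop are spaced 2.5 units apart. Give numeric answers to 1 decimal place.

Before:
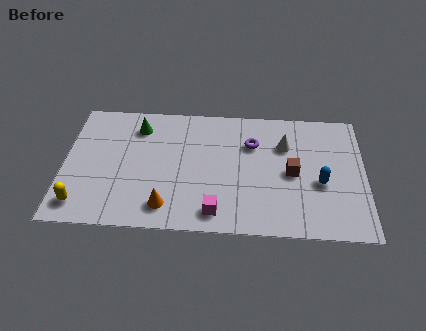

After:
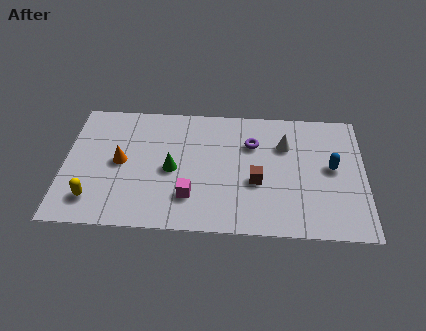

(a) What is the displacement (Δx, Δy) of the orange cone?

(-2.0, 2.4)

The orange cone was at about (4.4, 1.3) and moved to about (2.4, 3.7).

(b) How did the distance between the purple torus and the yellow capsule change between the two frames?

-0.6

Before: roughly 8.2 units apart; after: 7.6. That's 0.6 units closer together.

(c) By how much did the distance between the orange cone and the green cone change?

-2.5

The distance was about 4.7 in the first image and 2.2 in the second, so they moved 2.5 units closer together.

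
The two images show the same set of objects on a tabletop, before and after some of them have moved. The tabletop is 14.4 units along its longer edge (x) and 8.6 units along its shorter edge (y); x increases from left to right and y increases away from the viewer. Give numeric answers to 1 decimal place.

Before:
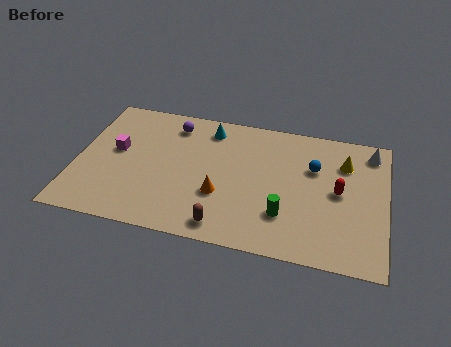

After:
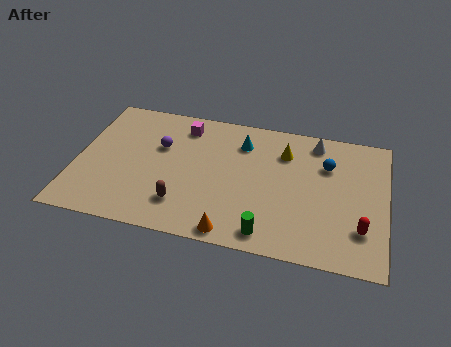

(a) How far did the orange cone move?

2.3

The orange cone was near (6.8, 3.0) before and (7.5, 0.8) after, so it travelled √(0.7² + 2.2²) ≈ 2.3 units.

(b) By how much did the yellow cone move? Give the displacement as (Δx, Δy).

(-2.8, 0.1)

The yellow cone was at about (12.4, 6.3) and moved to about (9.6, 6.4).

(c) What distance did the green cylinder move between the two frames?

1.5

The green cylinder was near (9.8, 2.4) before and (9.1, 1.1) after, so it travelled √(0.7² + 1.3²) ≈ 1.5 units.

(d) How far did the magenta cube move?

3.8

From (1.8, 4.8) to (4.8, 7.1), the magenta cube covered √(3.0² + 2.3²) ≈ 3.8 units.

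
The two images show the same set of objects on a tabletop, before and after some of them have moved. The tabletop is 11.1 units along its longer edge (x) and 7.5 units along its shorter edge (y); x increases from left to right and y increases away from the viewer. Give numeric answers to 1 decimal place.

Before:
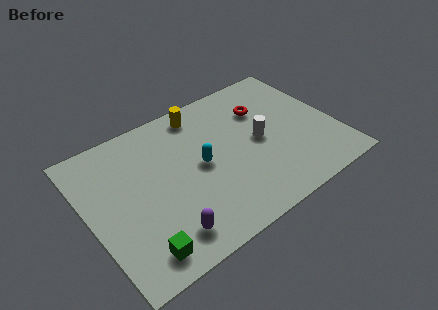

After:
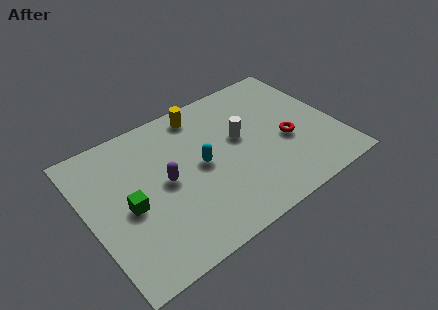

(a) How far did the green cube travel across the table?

2.3

From (1.7, 1.1) to (1.7, 3.4), the green cube covered √(0.0² + 2.3²) ≈ 2.3 units.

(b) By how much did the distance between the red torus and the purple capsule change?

-1.2

The distance was about 6.6 in the first image and 5.4 in the second, so they moved 1.2 units closer together.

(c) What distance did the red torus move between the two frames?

2.3

The red torus moved from about (8.2, 5.3) to (8.8, 3.1), a distance of √(0.6² + 2.2²) ≈ 2.3.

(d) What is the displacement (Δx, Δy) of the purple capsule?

(0.5, 2.5)

From the two frames, the purple capsule sits at roughly (2.9, 1.3) before and (3.4, 3.8) after.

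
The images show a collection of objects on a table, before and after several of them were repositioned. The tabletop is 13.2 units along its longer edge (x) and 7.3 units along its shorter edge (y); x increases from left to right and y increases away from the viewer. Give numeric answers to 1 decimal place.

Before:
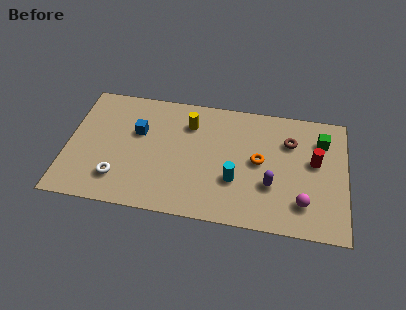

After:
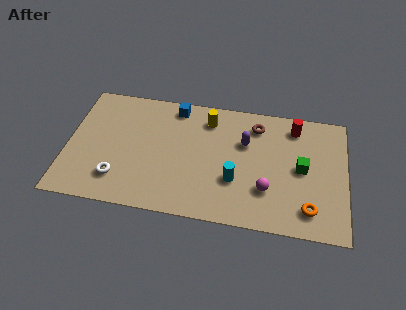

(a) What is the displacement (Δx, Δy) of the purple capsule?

(-1.3, 2.3)

The purple capsule started near (9.7, 2.5) and ended near (8.4, 4.8).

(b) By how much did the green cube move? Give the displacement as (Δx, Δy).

(-0.9, -1.8)

The green cube started near (12.0, 5.5) and ended near (11.1, 3.7).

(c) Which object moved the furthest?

the orange torus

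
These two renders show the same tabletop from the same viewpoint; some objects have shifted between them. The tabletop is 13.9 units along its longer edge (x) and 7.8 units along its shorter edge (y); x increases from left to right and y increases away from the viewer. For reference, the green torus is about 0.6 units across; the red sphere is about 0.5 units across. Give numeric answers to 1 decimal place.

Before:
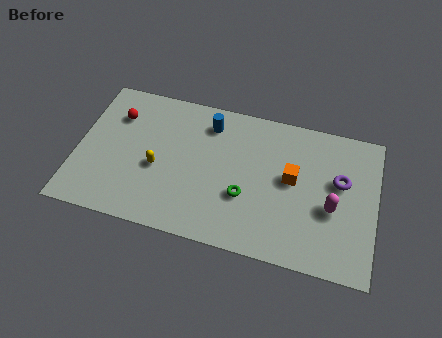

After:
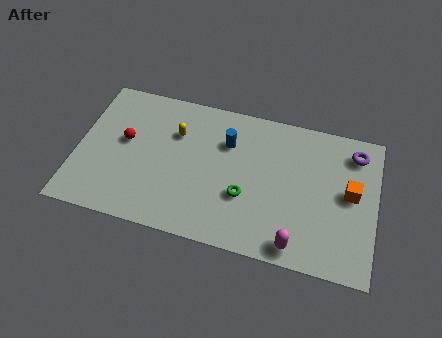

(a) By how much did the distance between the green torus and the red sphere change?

-0.9

Before: roughly 6.8 units apart; after: 5.9. That's 0.9 units closer together.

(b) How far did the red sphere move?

1.4

The red sphere was near (1.7, 5.7) before and (2.2, 4.4) after, so it travelled √(0.5² + 1.3²) ≈ 1.4 units.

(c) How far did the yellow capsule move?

2.2

The yellow capsule moved from about (3.8, 3.3) to (4.5, 5.4), a distance of √(0.7² + 2.1²) ≈ 2.2.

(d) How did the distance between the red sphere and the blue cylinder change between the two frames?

+0.5

Before: roughly 4.3 units apart; after: 4.8. That's 0.5 units further apart.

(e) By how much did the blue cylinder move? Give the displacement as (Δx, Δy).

(0.9, -0.8)

The blue cylinder started near (6.0, 6.3) and ended near (6.9, 5.5).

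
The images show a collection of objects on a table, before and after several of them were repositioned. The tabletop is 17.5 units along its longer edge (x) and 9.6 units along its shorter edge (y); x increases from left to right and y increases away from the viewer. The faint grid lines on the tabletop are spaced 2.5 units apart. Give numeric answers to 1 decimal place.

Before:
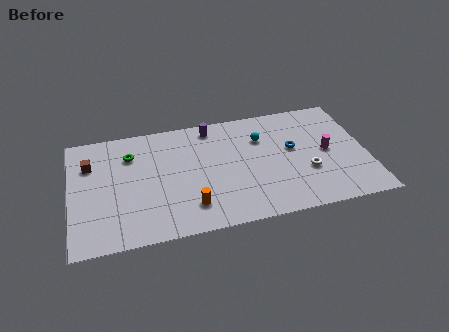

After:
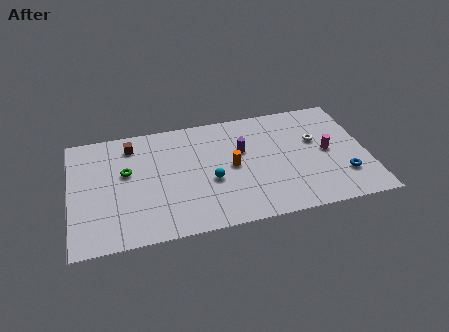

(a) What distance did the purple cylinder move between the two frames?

2.9

The purple cylinder was near (8.5, 8.4) before and (10.2, 6.0) after, so it travelled √(1.7² + 2.4²) ≈ 2.9 units.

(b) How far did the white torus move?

2.6

From (13.9, 3.4) to (14.6, 5.9), the white torus covered √(0.7² + 2.5²) ≈ 2.6 units.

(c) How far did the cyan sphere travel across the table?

4.3

The cyan sphere was near (11.4, 6.8) before and (8.2, 3.9) after, so it travelled √(3.2² + 2.9²) ≈ 4.3 units.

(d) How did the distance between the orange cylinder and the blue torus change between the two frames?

-0.3

The distance was about 7.2 in the first image and 6.9 in the second, so they moved 0.3 units closer together.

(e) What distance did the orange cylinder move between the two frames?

3.7

From (6.9, 2.1) to (9.5, 4.8), the orange cylinder covered √(2.6² + 2.7²) ≈ 3.7 units.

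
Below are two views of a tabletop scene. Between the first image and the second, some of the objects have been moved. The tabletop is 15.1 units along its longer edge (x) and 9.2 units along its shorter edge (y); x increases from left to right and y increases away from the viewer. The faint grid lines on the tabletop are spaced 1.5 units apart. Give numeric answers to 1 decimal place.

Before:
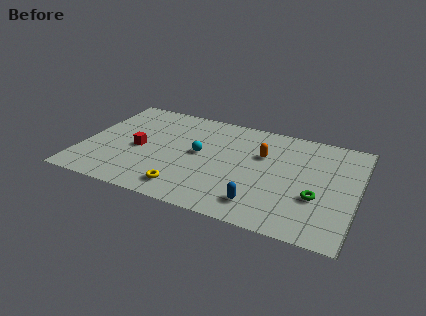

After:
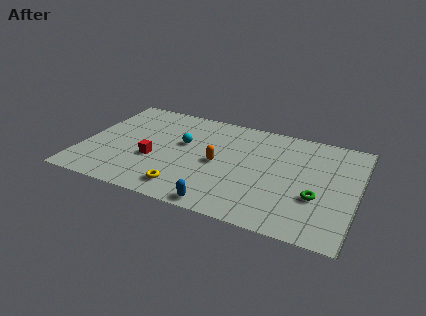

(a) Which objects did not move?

the green torus and the yellow torus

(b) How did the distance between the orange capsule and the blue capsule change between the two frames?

-0.7

They were about 4.3 units apart before and 3.6 after — 0.7 units closer together.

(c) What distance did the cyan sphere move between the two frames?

1.2

From (6.4, 4.9) to (5.4, 5.5), the cyan sphere covered √(1.0² + 0.6²) ≈ 1.2 units.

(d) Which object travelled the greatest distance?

the orange capsule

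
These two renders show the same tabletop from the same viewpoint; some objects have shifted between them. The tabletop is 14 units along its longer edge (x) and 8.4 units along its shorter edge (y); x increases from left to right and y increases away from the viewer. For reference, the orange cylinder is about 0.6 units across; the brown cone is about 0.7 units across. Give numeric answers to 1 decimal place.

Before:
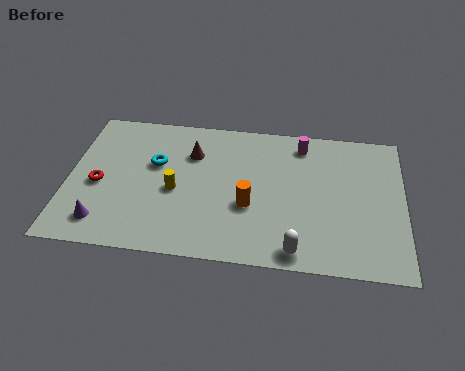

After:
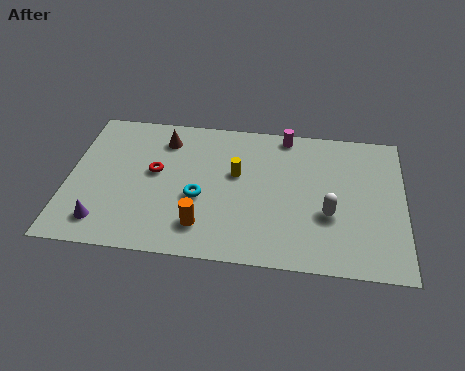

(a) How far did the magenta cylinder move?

0.9

From (9.7, 7.1) to (9.0, 7.6), the magenta cylinder covered √(0.7² + 0.5²) ≈ 0.9 units.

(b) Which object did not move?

the purple cone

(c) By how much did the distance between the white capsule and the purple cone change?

+1.4

Before: roughly 8.0 units apart; after: 9.4. That's 1.4 units further apart.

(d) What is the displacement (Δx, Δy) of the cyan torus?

(1.9, -1.8)

The cyan torus was at about (3.6, 5.2) and moved to about (5.5, 3.4).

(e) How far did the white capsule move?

2.6

From (9.6, 0.9) to (10.9, 3.1), the white capsule covered √(1.3² + 2.2²) ≈ 2.6 units.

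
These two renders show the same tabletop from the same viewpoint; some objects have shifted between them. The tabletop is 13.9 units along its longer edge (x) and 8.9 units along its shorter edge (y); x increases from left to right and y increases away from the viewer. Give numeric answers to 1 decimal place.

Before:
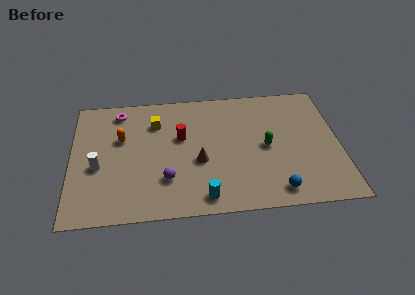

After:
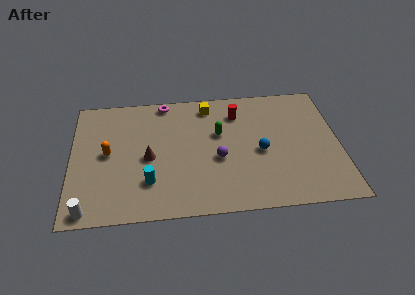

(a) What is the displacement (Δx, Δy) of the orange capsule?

(-0.7, -1.0)

The orange capsule was at about (2.6, 5.6) and moved to about (1.9, 4.6).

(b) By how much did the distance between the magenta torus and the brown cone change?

-1.6

The distance was about 5.7 in the first image and 4.1 in the second, so they moved 1.6 units closer together.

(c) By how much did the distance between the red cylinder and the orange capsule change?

+4.1

They were about 3.1 units apart before and 7.2 after — 4.1 units further apart.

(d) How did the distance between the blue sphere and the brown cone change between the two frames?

+1.2

Before: roughly 4.6 units apart; after: 5.8. That's 1.2 units further apart.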